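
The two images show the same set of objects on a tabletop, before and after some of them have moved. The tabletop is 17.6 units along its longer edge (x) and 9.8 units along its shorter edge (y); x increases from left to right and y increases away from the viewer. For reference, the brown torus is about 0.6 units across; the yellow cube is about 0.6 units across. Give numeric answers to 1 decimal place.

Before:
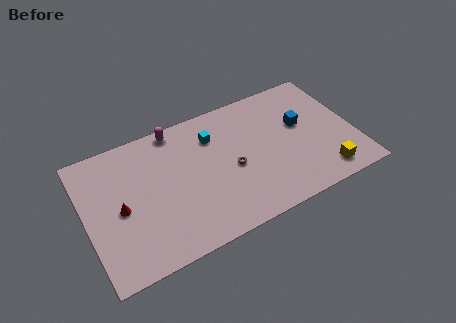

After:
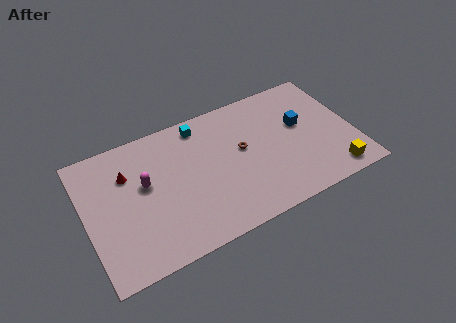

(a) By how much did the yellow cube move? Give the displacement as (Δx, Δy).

(0.6, -0.2)

The yellow cube was at about (15.2, 1.5) and moved to about (15.8, 1.3).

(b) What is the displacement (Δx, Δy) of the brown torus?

(0.8, 1.1)

The brown torus started near (9.5, 4.4) and ended near (10.3, 5.5).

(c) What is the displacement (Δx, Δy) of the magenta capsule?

(-2.4, -3.2)

From the two frames, the magenta capsule sits at roughly (6.3, 8.9) before and (3.9, 5.7) after.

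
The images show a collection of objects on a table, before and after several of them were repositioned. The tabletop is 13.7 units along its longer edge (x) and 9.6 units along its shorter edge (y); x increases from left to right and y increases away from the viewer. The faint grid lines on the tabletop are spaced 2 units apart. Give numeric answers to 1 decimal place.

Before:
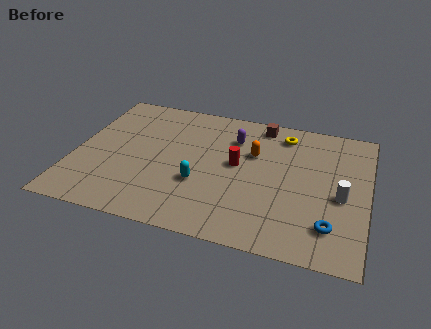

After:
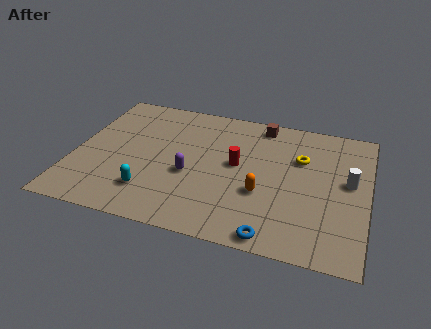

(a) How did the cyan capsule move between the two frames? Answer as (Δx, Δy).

(-2.2, -1.2)

The cyan capsule started near (6.0, 3.4) and ended near (3.8, 2.2).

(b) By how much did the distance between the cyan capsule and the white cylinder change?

+3.0

They were about 6.5 units apart before and 9.5 after — 3.0 units further apart.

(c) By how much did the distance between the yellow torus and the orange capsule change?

+1.1

Before: roughly 2.2 units apart; after: 3.3. That's 1.1 units further apart.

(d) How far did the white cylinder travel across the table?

1.1

From (12.5, 4.2) to (12.8, 5.3), the white cylinder covered √(0.3² + 1.1²) ≈ 1.1 units.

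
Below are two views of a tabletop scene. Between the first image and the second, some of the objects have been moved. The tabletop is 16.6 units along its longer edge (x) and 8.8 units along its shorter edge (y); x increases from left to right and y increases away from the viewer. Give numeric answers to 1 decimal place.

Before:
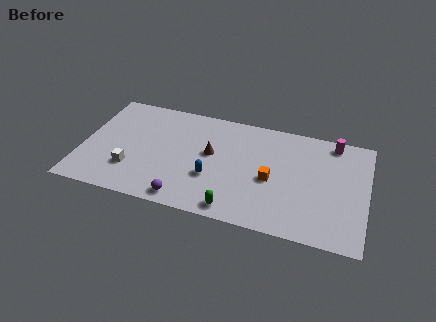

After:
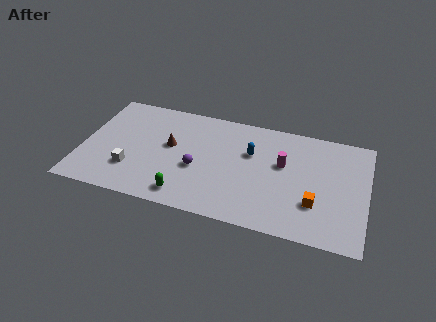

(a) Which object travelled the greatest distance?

the magenta cylinder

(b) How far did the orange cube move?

2.9

From (11.1, 3.9) to (13.7, 2.7), the orange cube covered √(2.6² + 1.2²) ≈ 2.9 units.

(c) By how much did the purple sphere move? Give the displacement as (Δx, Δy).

(0.5, 2.6)

The purple sphere started near (6.3, 1.0) and ended near (6.8, 3.6).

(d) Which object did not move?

the white cube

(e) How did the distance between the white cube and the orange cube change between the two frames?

+2.5

They were about 8.2 units apart before and 10.7 after — 2.5 units further apart.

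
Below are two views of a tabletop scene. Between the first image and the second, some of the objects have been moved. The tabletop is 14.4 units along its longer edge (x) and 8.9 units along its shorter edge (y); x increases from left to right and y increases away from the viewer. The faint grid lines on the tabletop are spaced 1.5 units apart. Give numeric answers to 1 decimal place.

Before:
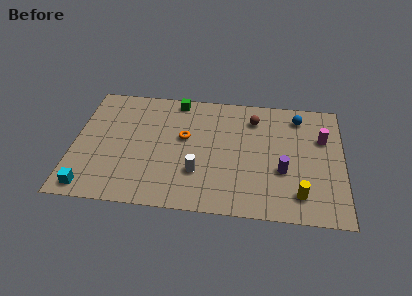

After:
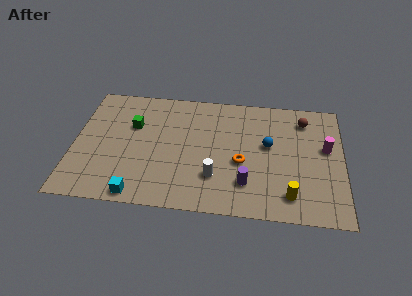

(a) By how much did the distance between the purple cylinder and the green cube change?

-0.3

The distance was about 7.5 in the first image and 7.2 in the second, so they moved 0.3 units closer together.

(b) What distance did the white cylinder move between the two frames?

0.9

The white cylinder moved from about (6.7, 2.7) to (7.6, 2.5), a distance of √(0.9² + 0.2²) ≈ 0.9.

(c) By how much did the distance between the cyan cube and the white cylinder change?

-1.6

Before: roughly 5.9 units apart; after: 4.3. That's 1.6 units closer together.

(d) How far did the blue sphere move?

2.8

The blue sphere was near (12.0, 7.4) before and (10.4, 5.1) after, so it travelled √(1.6² + 2.3²) ≈ 2.8 units.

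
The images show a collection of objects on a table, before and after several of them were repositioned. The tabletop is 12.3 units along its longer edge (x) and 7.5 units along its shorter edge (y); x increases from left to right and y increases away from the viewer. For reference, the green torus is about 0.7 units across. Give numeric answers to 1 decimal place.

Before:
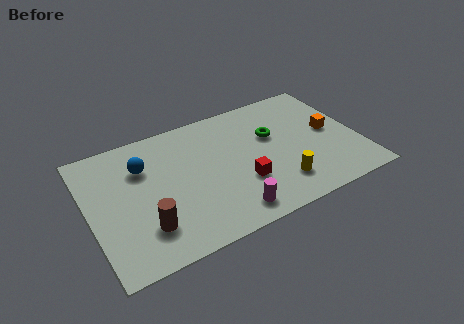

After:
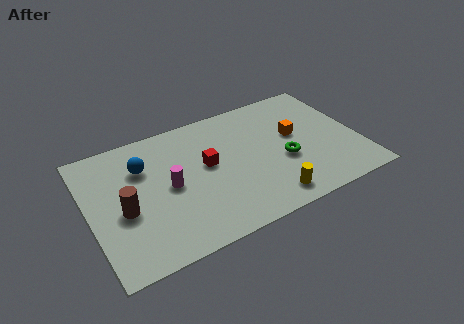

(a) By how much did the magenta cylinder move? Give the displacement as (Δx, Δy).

(-2.4, 2.6)

The magenta cylinder was at about (6.0, 1.1) and moved to about (3.6, 3.7).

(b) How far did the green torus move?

1.7

From (8.5, 4.7) to (8.8, 3.0), the green torus covered √(0.3² + 1.7²) ≈ 1.7 units.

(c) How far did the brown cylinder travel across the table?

1.5

From (2.3, 1.9) to (1.5, 3.2), the brown cylinder covered √(0.8² + 1.3²) ≈ 1.5 units.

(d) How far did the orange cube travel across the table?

1.6

The orange cube moved from about (11.1, 3.9) to (9.5, 4.3), a distance of √(1.6² + 0.4²) ≈ 1.6.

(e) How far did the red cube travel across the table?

2.2

The red cube was near (6.8, 2.5) before and (5.4, 4.2) after, so it travelled √(1.4² + 1.7²) ≈ 2.2 units.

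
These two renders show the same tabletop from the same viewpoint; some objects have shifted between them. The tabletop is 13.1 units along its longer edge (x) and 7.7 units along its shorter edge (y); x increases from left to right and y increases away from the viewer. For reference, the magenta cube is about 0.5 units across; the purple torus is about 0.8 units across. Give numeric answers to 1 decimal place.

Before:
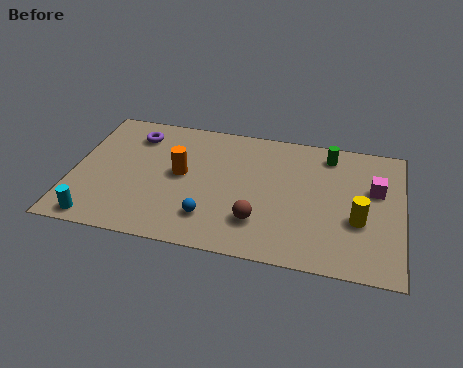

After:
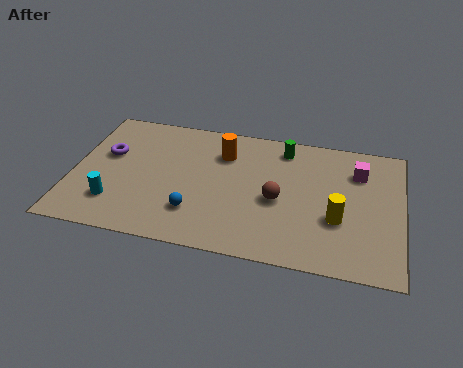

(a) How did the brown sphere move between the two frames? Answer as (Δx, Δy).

(0.7, 1.4)

The brown sphere started near (7.5, 2.0) and ended near (8.2, 3.4).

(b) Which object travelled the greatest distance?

the orange cylinder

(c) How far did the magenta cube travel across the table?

1.1

The magenta cube was near (12.0, 4.8) before and (11.3, 5.7) after, so it travelled √(0.7² + 0.9²) ≈ 1.1 units.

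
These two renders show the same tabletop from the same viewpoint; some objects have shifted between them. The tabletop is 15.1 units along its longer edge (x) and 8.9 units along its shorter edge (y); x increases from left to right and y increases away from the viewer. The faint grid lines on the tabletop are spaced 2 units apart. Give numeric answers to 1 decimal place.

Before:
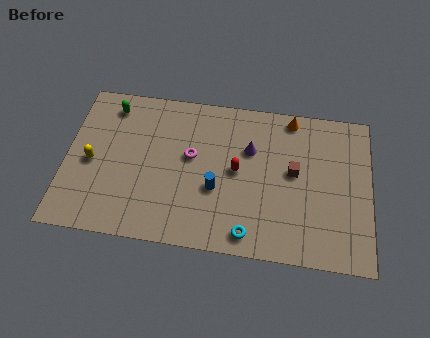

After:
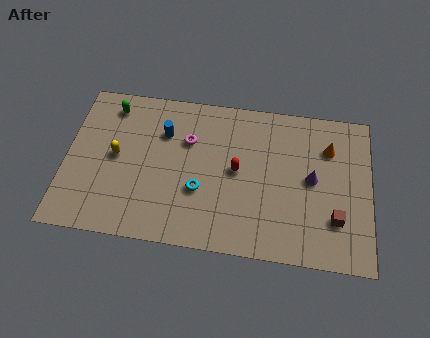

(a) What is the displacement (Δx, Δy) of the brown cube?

(2.1, -2.4)

From the two frames, the brown cube sits at roughly (11.3, 4.9) before and (13.4, 2.5) after.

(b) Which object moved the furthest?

the blue cylinder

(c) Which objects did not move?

the red capsule and the green capsule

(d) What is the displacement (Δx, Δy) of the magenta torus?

(-0.2, 0.9)

The magenta torus started near (6.2, 5.1) and ended near (6.0, 6.0).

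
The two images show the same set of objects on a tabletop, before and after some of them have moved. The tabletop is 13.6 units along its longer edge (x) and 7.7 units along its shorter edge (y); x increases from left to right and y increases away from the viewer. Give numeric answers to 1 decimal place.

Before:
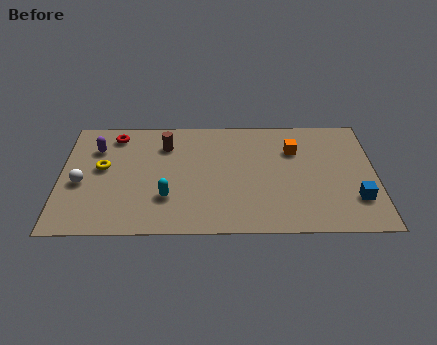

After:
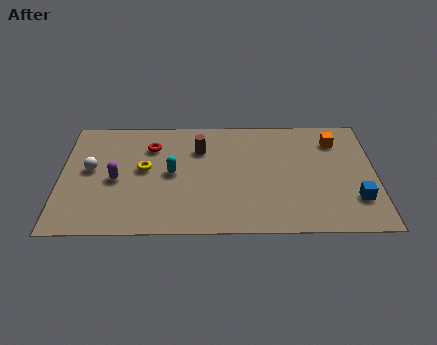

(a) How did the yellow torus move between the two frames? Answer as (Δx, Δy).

(1.8, -0.1)

The yellow torus started near (1.8, 4.3) and ended near (3.6, 4.2).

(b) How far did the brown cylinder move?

1.5

The brown cylinder moved from about (4.5, 5.8) to (6.0, 5.5), a distance of √(1.5² + 0.3²) ≈ 1.5.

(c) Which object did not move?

the blue cube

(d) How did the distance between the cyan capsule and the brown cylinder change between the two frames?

-1.5

They were about 3.5 units apart before and 2.0 after — 1.5 units closer together.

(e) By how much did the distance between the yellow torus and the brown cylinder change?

-0.4

The distance was about 3.1 in the first image and 2.7 in the second, so they moved 0.4 units closer together.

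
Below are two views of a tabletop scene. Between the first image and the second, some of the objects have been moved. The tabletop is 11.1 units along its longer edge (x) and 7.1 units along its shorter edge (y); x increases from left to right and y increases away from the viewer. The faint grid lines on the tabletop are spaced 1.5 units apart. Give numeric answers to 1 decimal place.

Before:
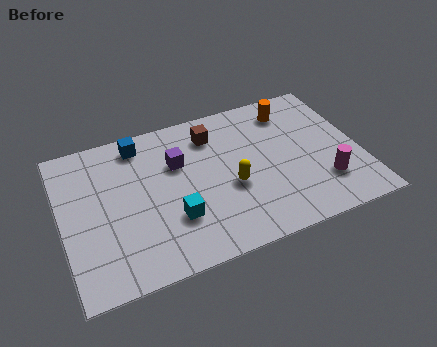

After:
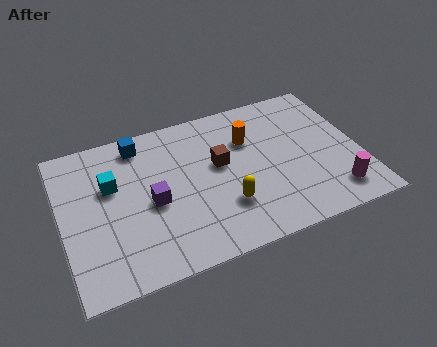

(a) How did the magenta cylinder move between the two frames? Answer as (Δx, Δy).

(0.3, -0.6)

The magenta cylinder was at about (9.6, 1.9) and moved to about (9.9, 1.3).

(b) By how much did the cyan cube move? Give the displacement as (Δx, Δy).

(-2.1, 2.3)

The cyan cube started near (4.0, 2.2) and ended near (1.9, 4.5).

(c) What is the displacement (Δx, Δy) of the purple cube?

(-1.1, -1.5)

The purple cube started near (4.4, 4.7) and ended near (3.3, 3.2).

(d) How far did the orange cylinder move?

1.9

The orange cylinder moved from about (8.8, 5.8) to (7.1, 4.9), a distance of √(1.7² + 0.9²) ≈ 1.9.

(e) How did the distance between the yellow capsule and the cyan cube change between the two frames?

+2.4

The distance was about 2.3 in the first image and 4.7 in the second, so they moved 2.4 units further apart.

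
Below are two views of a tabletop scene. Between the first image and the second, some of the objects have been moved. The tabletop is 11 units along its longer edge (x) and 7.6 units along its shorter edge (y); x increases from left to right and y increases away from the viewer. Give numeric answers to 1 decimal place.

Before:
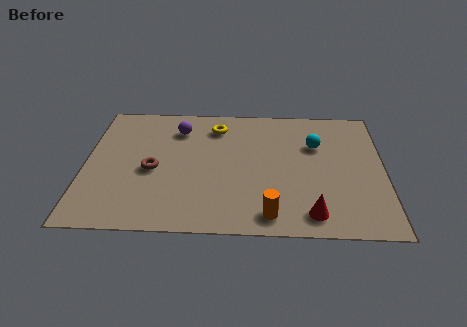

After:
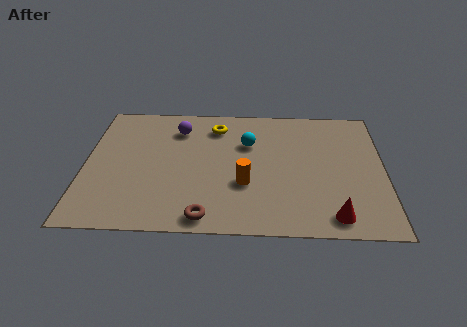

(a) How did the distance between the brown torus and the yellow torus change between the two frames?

+1.8

The distance was about 3.5 in the first image and 5.3 in the second, so they moved 1.8 units further apart.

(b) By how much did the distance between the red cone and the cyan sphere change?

+1.1

They were about 4.0 units apart before and 5.1 after — 1.1 units further apart.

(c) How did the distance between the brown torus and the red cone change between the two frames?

-1.6

The distance was about 6.2 in the first image and 4.6 in the second, so they moved 1.6 units closer together.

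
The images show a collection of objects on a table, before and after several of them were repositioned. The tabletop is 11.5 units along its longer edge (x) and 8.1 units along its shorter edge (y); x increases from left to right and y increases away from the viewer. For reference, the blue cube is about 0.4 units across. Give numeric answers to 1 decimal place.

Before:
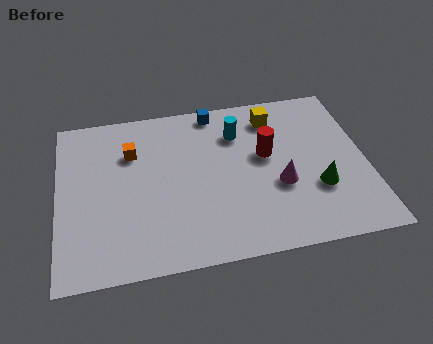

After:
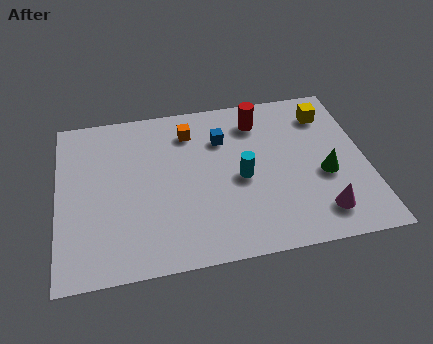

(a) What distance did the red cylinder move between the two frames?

1.8

The red cylinder moved from about (7.8, 4.7) to (7.6, 6.5), a distance of √(0.2² + 1.8²) ≈ 1.8.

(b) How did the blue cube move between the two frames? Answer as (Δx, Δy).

(0.2, -1.5)

From the two frames, the blue cube sits at roughly (6.0, 7.3) before and (6.2, 5.8) after.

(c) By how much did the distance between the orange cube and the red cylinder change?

-2.5

Before: roughly 5.1 units apart; after: 2.6. That's 2.5 units closer together.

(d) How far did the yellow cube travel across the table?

2.0

The yellow cube moved from about (8.2, 6.6) to (10.2, 6.4), a distance of √(2.0² + 0.2²) ≈ 2.0.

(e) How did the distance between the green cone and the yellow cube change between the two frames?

-1.0

They were about 4.1 units apart before and 3.1 after — 1.0 units closer together.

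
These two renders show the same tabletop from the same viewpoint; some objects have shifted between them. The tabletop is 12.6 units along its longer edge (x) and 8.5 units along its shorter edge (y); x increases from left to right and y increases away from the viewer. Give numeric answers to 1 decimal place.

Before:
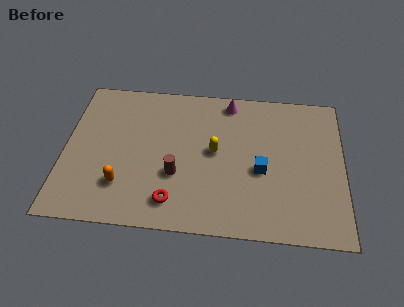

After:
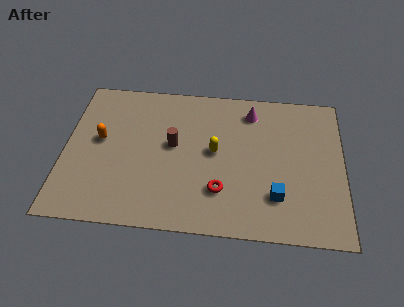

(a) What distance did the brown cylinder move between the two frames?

1.7

From (5.1, 3.0) to (4.9, 4.7), the brown cylinder covered √(0.2² + 1.7²) ≈ 1.7 units.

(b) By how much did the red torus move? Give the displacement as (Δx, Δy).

(2.1, 0.8)

The red torus was at about (5.0, 1.5) and moved to about (7.1, 2.3).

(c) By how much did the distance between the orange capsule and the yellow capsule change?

+0.5

They were about 4.7 units apart before and 5.2 after — 0.5 units further apart.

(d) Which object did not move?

the yellow capsule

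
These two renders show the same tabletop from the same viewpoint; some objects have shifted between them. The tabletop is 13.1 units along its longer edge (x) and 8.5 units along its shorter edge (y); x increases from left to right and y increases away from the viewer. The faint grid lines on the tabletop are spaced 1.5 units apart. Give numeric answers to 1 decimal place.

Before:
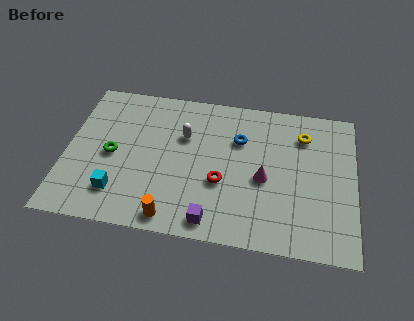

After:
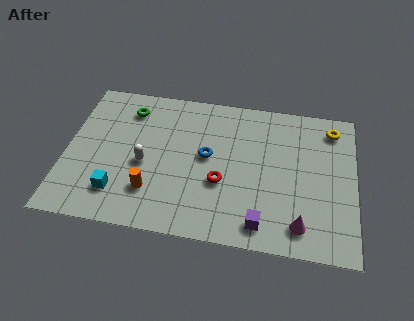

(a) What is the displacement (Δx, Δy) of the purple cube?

(2.2, 0.2)

The purple cube was at about (6.8, 1.0) and moved to about (9.0, 1.2).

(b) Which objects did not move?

the cyan cube and the red torus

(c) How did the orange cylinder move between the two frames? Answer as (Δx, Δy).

(-1.0, 1.3)

The orange cylinder was at about (5.0, 0.9) and moved to about (4.0, 2.2).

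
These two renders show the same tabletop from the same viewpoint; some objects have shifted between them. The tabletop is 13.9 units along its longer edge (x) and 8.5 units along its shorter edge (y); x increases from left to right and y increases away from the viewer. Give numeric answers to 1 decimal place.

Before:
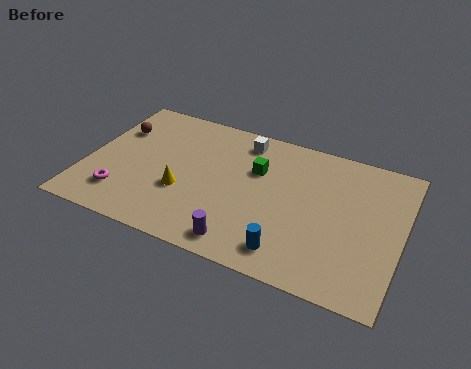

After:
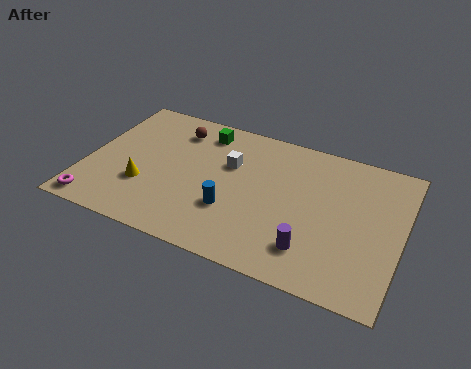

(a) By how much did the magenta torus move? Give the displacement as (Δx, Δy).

(-1.0, -1.0)

The magenta torus started near (1.8, 1.9) and ended near (0.8, 0.9).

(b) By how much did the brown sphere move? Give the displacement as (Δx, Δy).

(2.6, 0.9)

From the two frames, the brown sphere sits at roughly (1.0, 5.9) before and (3.6, 6.8) after.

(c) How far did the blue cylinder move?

3.0

The blue cylinder moved from about (9.3, 1.4) to (6.6, 2.8), a distance of √(2.7² + 1.4²) ≈ 3.0.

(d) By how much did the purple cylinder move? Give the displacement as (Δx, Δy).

(2.9, 0.8)

The purple cylinder started near (7.3, 1.1) and ended near (10.2, 1.9).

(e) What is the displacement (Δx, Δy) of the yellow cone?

(-1.7, -0.3)

The yellow cone started near (4.4, 3.1) and ended near (2.7, 2.8).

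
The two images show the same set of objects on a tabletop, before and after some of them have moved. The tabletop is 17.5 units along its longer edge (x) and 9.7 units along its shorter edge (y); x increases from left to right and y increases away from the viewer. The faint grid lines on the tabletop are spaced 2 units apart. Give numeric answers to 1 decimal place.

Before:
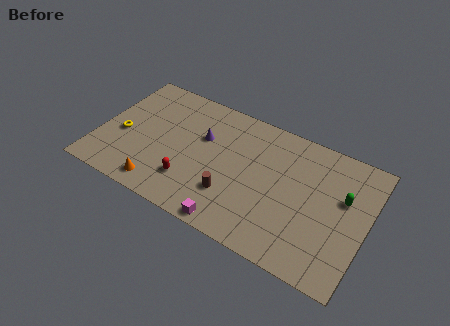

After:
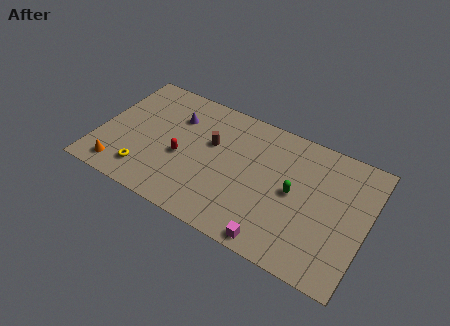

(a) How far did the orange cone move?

2.7

From (4.5, 1.3) to (1.8, 1.4), the orange cone covered √(2.7² + 0.1²) ≈ 2.7 units.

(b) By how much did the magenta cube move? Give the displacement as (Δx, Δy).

(2.7, 0.1)

The magenta cube was at about (9.4, 0.8) and moved to about (12.1, 0.9).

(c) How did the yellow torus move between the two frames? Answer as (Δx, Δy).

(1.9, -2.2)

The yellow torus started near (1.5, 4.1) and ended near (3.4, 1.9).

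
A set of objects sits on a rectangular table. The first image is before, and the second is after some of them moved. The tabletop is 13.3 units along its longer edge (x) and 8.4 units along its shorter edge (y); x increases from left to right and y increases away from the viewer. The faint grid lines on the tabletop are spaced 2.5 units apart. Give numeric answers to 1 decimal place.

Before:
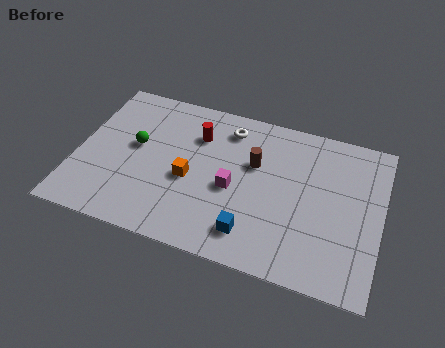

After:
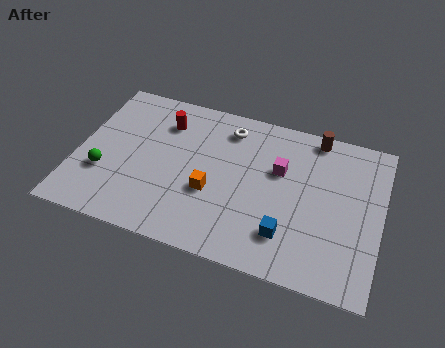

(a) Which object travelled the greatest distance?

the brown cylinder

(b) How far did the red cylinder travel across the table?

1.5

The red cylinder moved from about (5.1, 6.1) to (3.6, 6.4), a distance of √(1.5² + 0.3²) ≈ 1.5.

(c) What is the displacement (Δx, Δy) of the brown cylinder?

(2.5, 2.3)

The brown cylinder started near (7.7, 5.3) and ended near (10.2, 7.6).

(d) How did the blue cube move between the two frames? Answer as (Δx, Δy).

(1.5, 0.4)

The blue cube started near (7.9, 1.6) and ended near (9.4, 2.0).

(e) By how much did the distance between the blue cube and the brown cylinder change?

+2.0

They were about 3.7 units apart before and 5.7 after — 2.0 units further apart.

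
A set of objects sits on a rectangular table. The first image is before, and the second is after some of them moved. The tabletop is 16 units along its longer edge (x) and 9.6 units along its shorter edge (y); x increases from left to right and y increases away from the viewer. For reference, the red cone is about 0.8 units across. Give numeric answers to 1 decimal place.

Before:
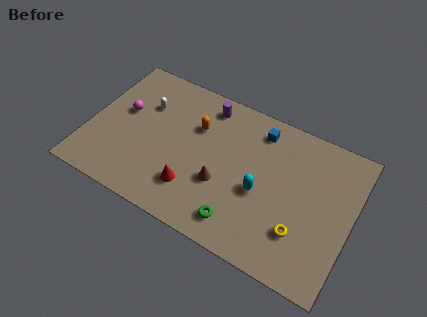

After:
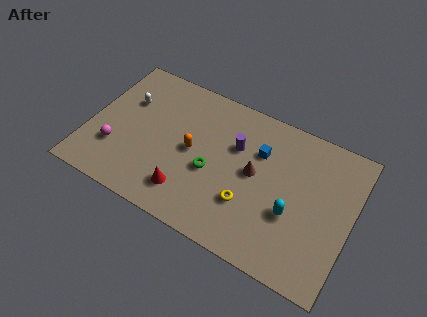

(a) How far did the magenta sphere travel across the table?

2.7

The magenta sphere moved from about (1.9, 5.6) to (1.8, 2.9), a distance of √(0.1² + 2.7²) ≈ 2.7.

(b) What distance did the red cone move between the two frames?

0.5

The red cone was near (6.7, 2.4) before and (6.4, 2.0) after, so it travelled √(0.3² + 0.4²) ≈ 0.5 units.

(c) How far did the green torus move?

3.2

The green torus was near (9.7, 1.6) before and (7.6, 4.0) after, so it travelled √(2.1² + 2.4²) ≈ 3.2 units.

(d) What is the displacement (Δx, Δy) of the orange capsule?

(0.0, -1.7)

The orange capsule was at about (6.3, 6.5) and moved to about (6.3, 4.8).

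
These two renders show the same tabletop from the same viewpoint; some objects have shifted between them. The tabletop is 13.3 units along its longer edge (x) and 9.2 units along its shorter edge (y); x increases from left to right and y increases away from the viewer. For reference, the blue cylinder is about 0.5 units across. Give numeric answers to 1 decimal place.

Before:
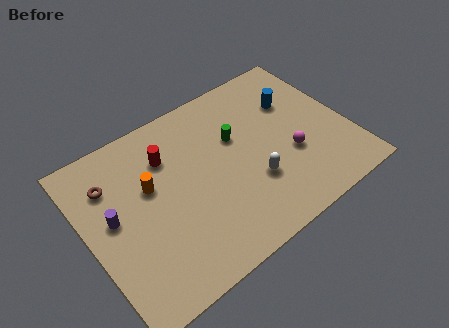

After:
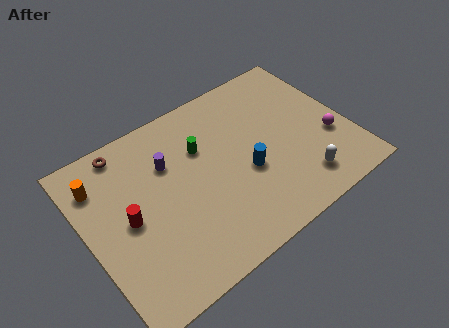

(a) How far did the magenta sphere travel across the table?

2.0

From (10.2, 3.4) to (12.2, 3.3), the magenta sphere covered √(2.0² + 0.1²) ≈ 2.0 units.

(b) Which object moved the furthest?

the blue cylinder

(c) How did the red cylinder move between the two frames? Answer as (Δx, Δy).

(-2.4, -2.2)

The red cylinder was at about (4.4, 6.7) and moved to about (2.0, 4.5).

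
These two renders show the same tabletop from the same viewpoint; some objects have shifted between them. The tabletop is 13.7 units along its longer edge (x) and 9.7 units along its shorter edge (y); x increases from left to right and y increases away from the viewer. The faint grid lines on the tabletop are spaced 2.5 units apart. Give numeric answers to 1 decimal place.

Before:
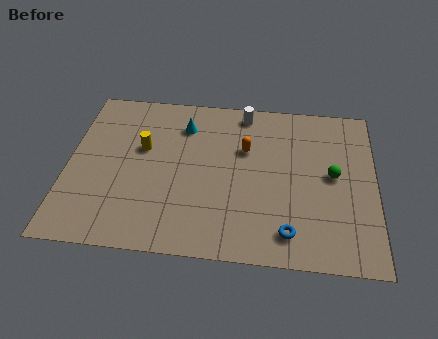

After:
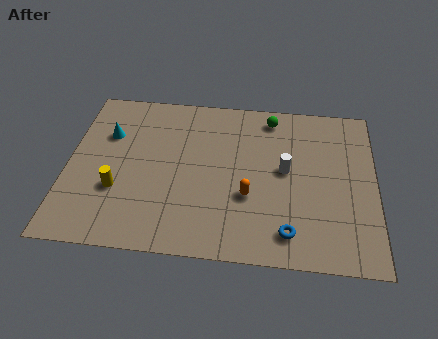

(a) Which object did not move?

the blue torus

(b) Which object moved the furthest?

the green sphere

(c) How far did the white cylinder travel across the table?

3.9

The white cylinder moved from about (7.8, 8.6) to (9.7, 5.2), a distance of √(1.9² + 3.4²) ≈ 3.9.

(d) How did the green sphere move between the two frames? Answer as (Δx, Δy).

(-2.8, 3.3)

The green sphere was at about (11.8, 5.1) and moved to about (9.0, 8.4).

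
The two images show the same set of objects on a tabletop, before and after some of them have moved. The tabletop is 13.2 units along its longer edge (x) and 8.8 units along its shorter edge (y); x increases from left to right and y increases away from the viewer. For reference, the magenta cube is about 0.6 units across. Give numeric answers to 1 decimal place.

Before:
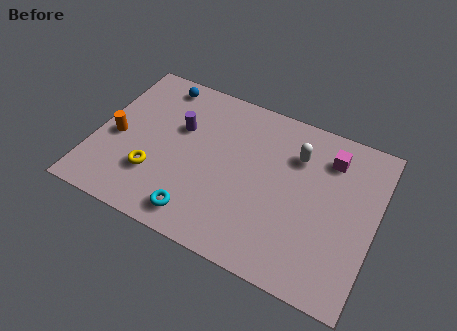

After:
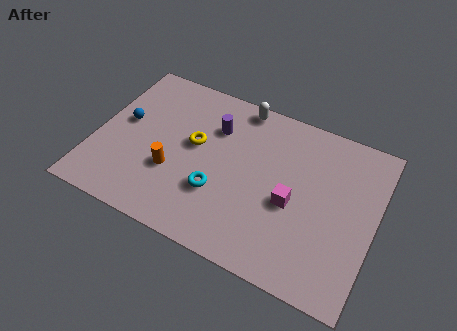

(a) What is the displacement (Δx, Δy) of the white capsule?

(-2.9, 1.6)

From the two frames, the white capsule sits at roughly (9.3, 6.4) before and (6.4, 8.0) after.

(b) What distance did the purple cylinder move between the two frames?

1.7

The purple cylinder was near (3.8, 5.6) before and (5.4, 6.3) after, so it travelled √(1.6² + 0.7²) ≈ 1.7 units.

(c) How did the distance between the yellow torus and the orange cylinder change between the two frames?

-0.3

They were about 2.4 units apart before and 2.1 after — 0.3 units closer together.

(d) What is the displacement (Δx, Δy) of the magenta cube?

(-1.4, -3.1)

From the two frames, the magenta cube sits at roughly (10.8, 6.9) before and (9.4, 3.8) after.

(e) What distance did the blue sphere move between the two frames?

3.1

The blue sphere was near (2.5, 7.7) before and (1.2, 4.9) after, so it travelled √(1.3² + 2.8²) ≈ 3.1 units.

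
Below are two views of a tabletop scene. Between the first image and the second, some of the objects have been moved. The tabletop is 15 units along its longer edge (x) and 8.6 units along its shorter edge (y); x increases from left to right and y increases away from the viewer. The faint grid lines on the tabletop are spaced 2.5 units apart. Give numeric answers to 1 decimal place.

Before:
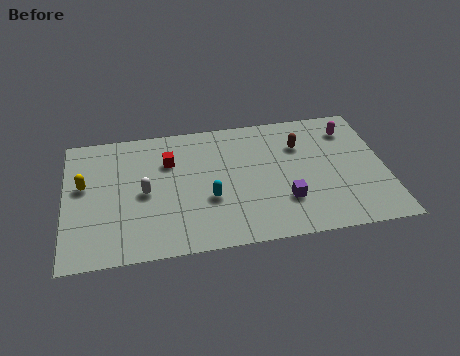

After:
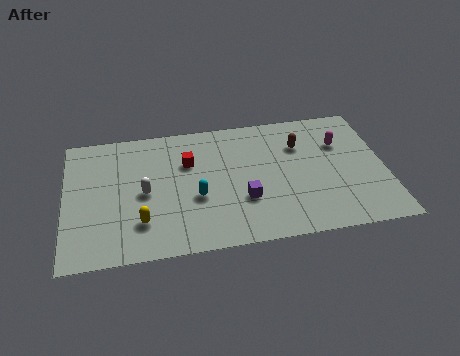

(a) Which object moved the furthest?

the yellow capsule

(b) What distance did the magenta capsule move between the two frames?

1.0

The magenta capsule moved from about (13.5, 6.8) to (13.0, 5.9), a distance of √(0.5² + 0.9²) ≈ 1.0.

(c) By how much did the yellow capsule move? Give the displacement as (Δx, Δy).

(2.6, -2.8)

The yellow capsule was at about (0.9, 5.0) and moved to about (3.5, 2.2).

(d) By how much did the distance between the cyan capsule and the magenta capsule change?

-0.4

The distance was about 7.7 in the first image and 7.3 in the second, so they moved 0.4 units closer together.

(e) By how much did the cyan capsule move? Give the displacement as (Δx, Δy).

(-0.6, 0.2)

From the two frames, the cyan capsule sits at roughly (6.7, 3.2) before and (6.1, 3.4) after.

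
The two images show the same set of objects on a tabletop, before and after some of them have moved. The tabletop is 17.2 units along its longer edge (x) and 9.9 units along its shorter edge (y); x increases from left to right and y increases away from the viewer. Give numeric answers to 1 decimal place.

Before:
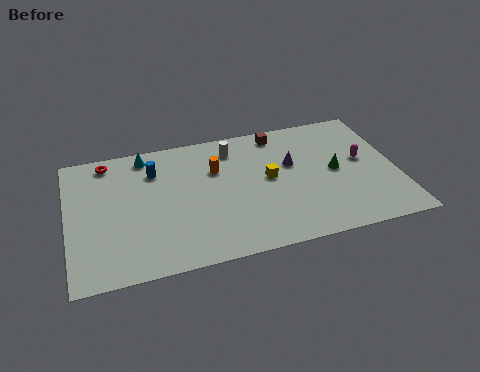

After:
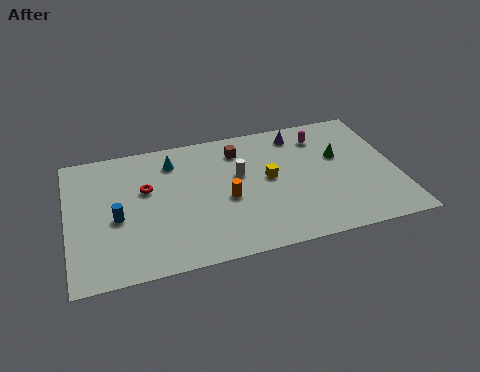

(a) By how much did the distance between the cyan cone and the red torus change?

+0.3

Before: roughly 2.0 units apart; after: 2.3. That's 0.3 units further apart.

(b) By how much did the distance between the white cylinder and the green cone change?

-0.8

They were about 6.1 units apart before and 5.3 after — 0.8 units closer together.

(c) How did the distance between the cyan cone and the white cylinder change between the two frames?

-0.7

The distance was about 4.6 in the first image and 3.9 in the second, so they moved 0.7 units closer together.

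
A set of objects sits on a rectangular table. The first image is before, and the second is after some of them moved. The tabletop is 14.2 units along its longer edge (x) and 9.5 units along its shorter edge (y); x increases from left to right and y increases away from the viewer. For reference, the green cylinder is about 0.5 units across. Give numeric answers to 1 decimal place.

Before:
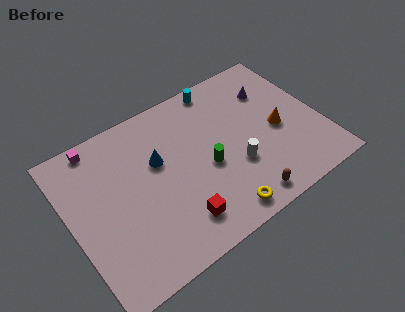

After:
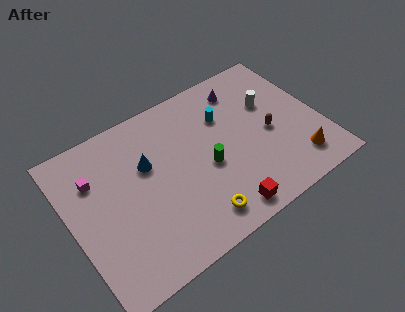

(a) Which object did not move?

the green cylinder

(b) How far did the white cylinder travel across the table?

3.8

The white cylinder was near (9.1, 3.3) before and (11.7, 6.1) after, so it travelled √(2.6² + 2.8²) ≈ 3.8 units.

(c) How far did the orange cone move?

2.6

From (11.8, 4.3) to (12.4, 1.8), the orange cone covered √(0.6² + 2.5²) ≈ 2.6 units.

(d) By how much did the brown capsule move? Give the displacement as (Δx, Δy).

(2.2, 3.2)

From the two frames, the brown capsule sits at roughly (9.1, 1.1) before and (11.3, 4.3) after.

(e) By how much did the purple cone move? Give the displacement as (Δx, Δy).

(-1.5, 0.9)

The purple cone started near (11.9, 6.9) and ended near (10.4, 7.8).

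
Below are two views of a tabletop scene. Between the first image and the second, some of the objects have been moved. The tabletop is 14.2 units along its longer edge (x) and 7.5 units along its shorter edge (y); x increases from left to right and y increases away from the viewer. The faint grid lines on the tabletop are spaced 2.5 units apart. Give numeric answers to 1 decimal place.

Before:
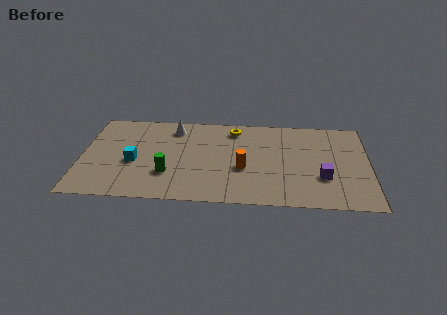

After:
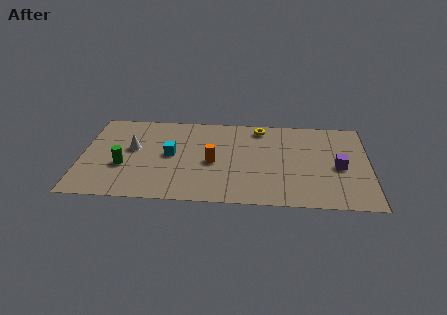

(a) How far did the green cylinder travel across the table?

2.3

The green cylinder moved from about (4.3, 2.3) to (2.1, 2.8), a distance of √(2.2² + 0.5²) ≈ 2.3.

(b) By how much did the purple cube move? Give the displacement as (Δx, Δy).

(0.8, 0.9)

The purple cube was at about (11.9, 2.5) and moved to about (12.7, 3.4).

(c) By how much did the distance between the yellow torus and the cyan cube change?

-0.7

They were about 5.8 units apart before and 5.1 after — 0.7 units closer together.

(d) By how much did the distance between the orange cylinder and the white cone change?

-0.6

Before: roughly 4.7 units apart; after: 4.1. That's 0.6 units closer together.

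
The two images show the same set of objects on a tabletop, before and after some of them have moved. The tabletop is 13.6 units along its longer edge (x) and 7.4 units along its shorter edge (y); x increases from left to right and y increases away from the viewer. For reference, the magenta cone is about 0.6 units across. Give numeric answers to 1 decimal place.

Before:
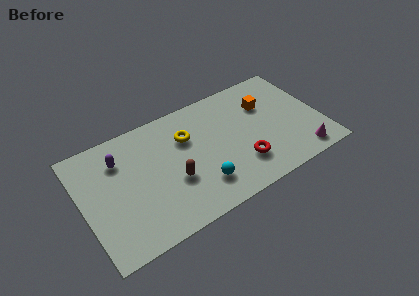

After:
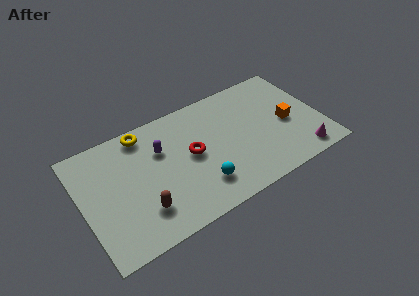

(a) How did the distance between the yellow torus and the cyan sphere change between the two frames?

+2.1

The distance was about 3.3 in the first image and 5.4 in the second, so they moved 2.1 units further apart.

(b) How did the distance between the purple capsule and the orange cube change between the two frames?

-1.1

Before: roughly 8.4 units apart; after: 7.3. That's 1.1 units closer together.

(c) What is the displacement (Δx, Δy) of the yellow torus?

(-2.3, 1.4)

From the two frames, the yellow torus sits at roughly (6.1, 5.1) before and (3.8, 6.5) after.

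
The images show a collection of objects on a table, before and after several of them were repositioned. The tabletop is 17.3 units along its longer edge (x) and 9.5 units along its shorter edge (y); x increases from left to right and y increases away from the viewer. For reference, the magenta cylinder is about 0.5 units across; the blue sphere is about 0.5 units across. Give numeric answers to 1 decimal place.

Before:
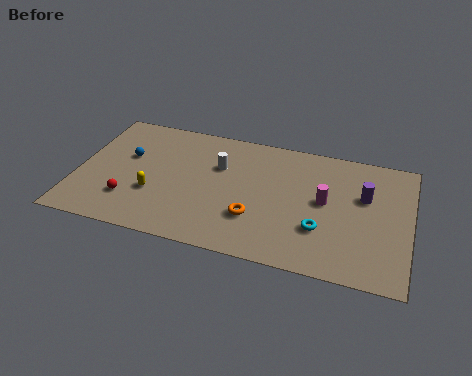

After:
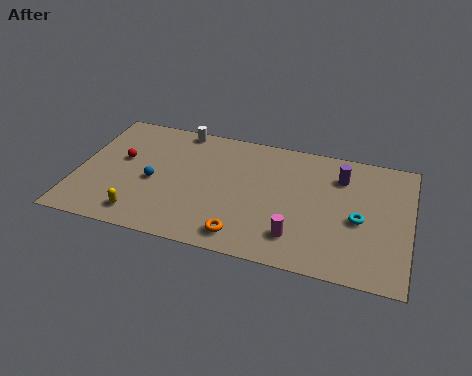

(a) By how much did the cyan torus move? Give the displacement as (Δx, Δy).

(1.9, 1.2)

The cyan torus was at about (12.8, 3.0) and moved to about (14.7, 4.2).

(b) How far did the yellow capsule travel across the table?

1.9

From (4.1, 3.3) to (3.6, 1.5), the yellow capsule covered √(0.5² + 1.8²) ≈ 1.9 units.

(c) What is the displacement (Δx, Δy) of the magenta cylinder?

(-1.3, -3.0)

The magenta cylinder started near (12.9, 5.1) and ended near (11.6, 2.1).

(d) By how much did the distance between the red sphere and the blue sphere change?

-1.1

They were about 3.3 units apart before and 2.2 after — 1.1 units closer together.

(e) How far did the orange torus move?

1.6

The orange torus moved from about (9.4, 2.9) to (8.9, 1.4), a distance of √(0.5² + 1.5²) ≈ 1.6.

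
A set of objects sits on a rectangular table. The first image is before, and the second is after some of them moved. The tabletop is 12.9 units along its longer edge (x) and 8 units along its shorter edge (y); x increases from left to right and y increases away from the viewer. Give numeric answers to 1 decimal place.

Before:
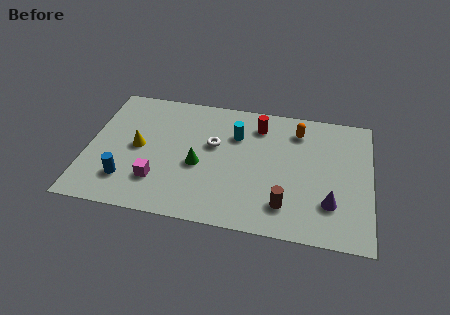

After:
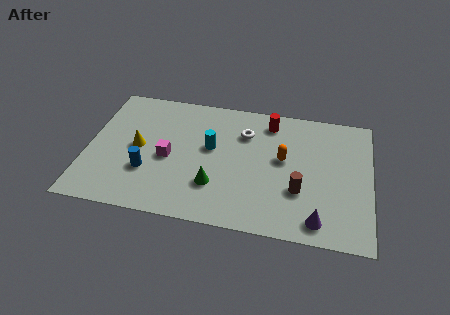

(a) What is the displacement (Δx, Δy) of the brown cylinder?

(0.6, 1.0)

The brown cylinder was at about (9.1, 1.7) and moved to about (9.7, 2.7).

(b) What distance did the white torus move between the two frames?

1.7

The white torus was near (5.7, 4.8) before and (7.1, 5.8) after, so it travelled √(1.4² + 1.0²) ≈ 1.7 units.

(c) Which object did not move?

the yellow cone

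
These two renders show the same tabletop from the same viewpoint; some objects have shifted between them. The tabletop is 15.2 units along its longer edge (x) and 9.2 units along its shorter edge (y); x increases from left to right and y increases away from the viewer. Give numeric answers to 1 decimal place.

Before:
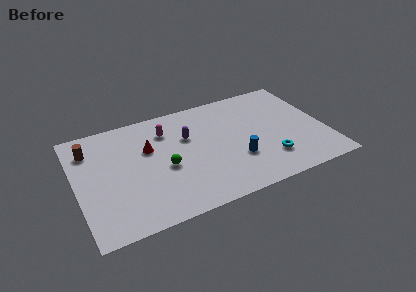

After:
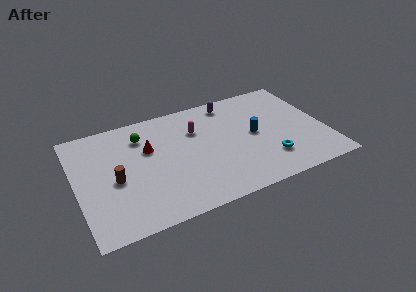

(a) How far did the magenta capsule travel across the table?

1.9

From (5.7, 7.0) to (7.5, 6.4), the magenta capsule covered √(1.8² + 0.6²) ≈ 1.9 units.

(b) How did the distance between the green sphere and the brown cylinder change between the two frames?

-1.7

Before: roughly 5.3 units apart; after: 3.6. That's 1.7 units closer together.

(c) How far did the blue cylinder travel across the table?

2.1

The blue cylinder moved from about (9.6, 3.0) to (10.9, 4.7), a distance of √(1.3² + 1.7²) ≈ 2.1.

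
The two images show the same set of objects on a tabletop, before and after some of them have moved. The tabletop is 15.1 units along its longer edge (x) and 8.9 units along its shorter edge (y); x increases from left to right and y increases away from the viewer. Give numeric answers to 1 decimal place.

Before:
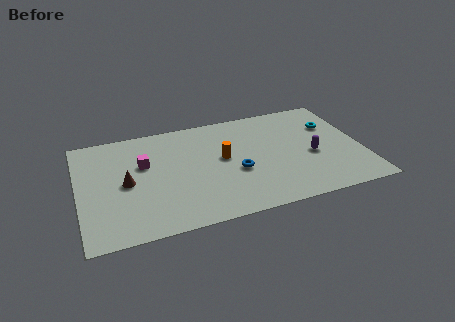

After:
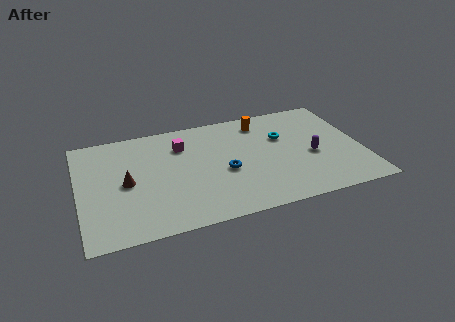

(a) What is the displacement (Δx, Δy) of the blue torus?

(-0.6, 0.2)

The blue torus was at about (8.3, 3.6) and moved to about (7.7, 3.8).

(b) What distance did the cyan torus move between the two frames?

2.7

The cyan torus was near (13.7, 6.1) before and (11.0, 5.8) after, so it travelled √(2.7² + 0.3²) ≈ 2.7 units.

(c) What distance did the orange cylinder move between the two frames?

3.4

The orange cylinder was near (7.7, 4.9) before and (10.0, 7.4) after, so it travelled √(2.3² + 2.5²) ≈ 3.4 units.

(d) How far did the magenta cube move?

2.3

The magenta cube was near (3.5, 5.6) before and (5.6, 6.6) after, so it travelled √(2.1² + 1.0²) ≈ 2.3 units.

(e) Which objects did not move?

the brown cone and the purple capsule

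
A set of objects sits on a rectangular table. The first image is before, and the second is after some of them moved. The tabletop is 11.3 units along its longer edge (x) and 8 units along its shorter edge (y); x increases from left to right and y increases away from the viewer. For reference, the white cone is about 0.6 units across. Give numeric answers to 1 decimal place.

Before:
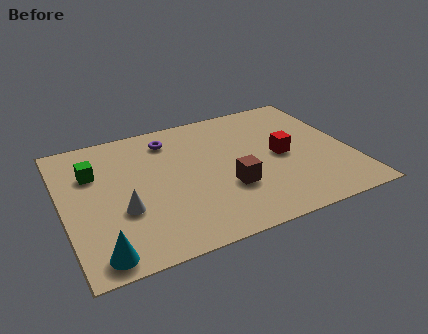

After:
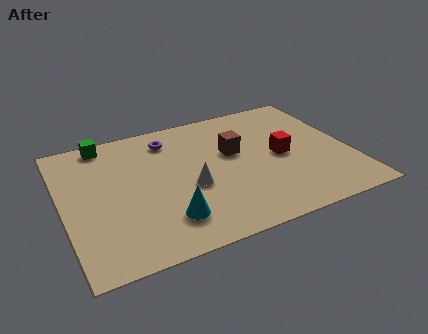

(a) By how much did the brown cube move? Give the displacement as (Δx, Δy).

(0.5, 2.1)

The brown cube was at about (6.3, 2.7) and moved to about (6.8, 4.8).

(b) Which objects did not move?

the purple torus and the red cube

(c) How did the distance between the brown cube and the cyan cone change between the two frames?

-1.3

Before: roughly 5.5 units apart; after: 4.2. That's 1.3 units closer together.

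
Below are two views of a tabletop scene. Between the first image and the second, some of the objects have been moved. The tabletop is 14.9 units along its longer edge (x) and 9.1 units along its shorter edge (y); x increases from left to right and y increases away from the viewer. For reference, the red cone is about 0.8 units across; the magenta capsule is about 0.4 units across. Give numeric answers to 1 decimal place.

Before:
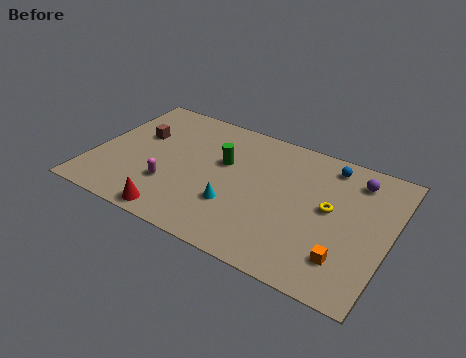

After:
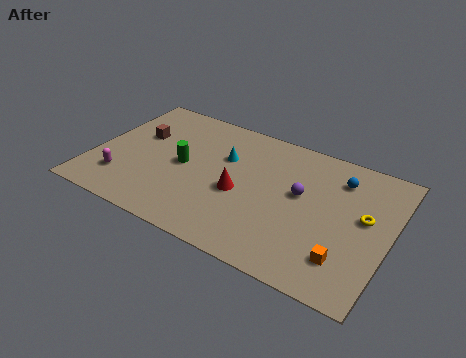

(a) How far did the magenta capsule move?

2.5

The magenta capsule moved from about (4.1, 2.8) to (1.7, 2.2), a distance of √(2.4² + 0.6²) ≈ 2.5.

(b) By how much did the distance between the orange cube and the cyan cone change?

+2.0

The distance was about 5.7 in the first image and 7.7 in the second, so they moved 2.0 units further apart.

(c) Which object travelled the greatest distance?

the red cone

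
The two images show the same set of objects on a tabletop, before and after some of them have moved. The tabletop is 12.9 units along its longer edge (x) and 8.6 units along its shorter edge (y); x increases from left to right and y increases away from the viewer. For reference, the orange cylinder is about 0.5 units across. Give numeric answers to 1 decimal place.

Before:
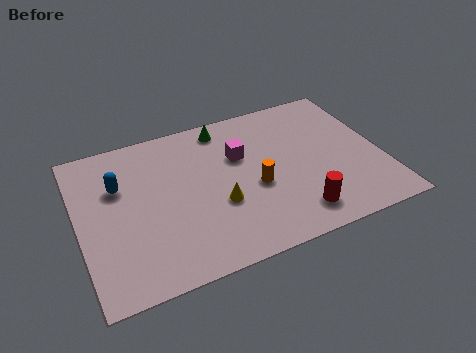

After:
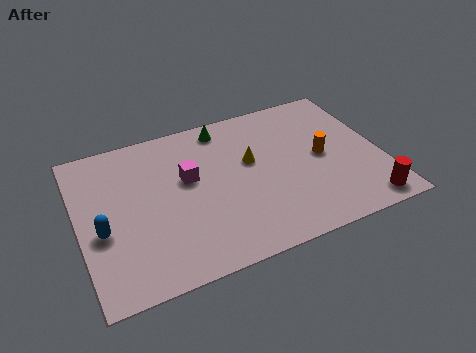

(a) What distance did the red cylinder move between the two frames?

2.9

The red cylinder was near (8.9, 1.5) before and (11.8, 1.0) after, so it travelled √(2.9² + 0.5²) ≈ 2.9 units.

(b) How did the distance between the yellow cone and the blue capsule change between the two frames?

+2.0

They were about 4.7 units apart before and 6.7 after — 2.0 units further apart.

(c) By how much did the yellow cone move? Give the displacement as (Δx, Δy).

(1.6, 1.9)

From the two frames, the yellow cone sits at roughly (5.8, 3.2) before and (7.4, 5.1) after.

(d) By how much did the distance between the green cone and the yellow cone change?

-1.8

Before: roughly 4.4 units apart; after: 2.6. That's 1.8 units closer together.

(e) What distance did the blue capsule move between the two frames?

2.4

The blue capsule moved from about (1.8, 5.7) to (0.9, 3.5), a distance of √(0.9² + 2.2²) ≈ 2.4.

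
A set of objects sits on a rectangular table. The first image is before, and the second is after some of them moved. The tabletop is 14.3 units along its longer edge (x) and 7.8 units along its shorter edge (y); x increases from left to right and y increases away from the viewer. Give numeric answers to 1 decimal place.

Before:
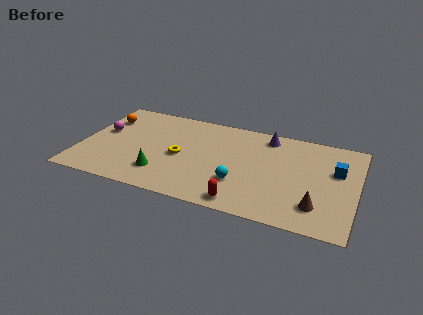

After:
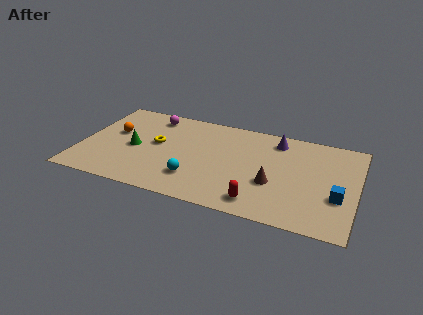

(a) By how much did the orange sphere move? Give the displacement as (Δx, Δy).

(0.6, -1.1)

The orange sphere started near (1.0, 5.7) and ended near (1.6, 4.6).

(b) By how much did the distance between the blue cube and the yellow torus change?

+1.5

Before: roughly 8.1 units apart; after: 9.6. That's 1.5 units further apart.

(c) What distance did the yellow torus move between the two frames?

1.5

From (5.2, 3.6) to (3.9, 4.3), the yellow torus covered √(1.3² + 0.7²) ≈ 1.5 units.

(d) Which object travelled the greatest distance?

the magenta sphere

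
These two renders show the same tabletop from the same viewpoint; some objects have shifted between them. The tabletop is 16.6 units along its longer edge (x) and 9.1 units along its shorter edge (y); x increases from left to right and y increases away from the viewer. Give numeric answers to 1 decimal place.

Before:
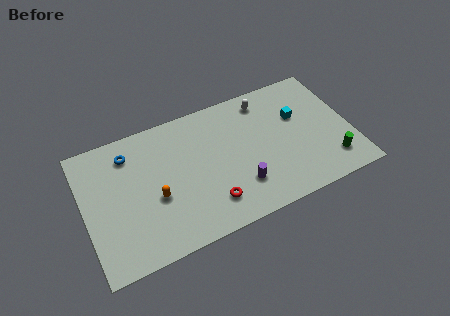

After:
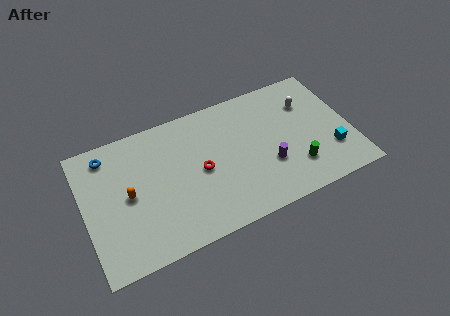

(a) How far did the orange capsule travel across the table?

1.8

The orange capsule was near (4.3, 3.7) before and (2.7, 4.5) after, so it travelled √(1.6² + 0.8²) ≈ 1.8 units.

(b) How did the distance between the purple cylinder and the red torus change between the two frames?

+2.4

They were about 1.9 units apart before and 4.3 after — 2.4 units further apart.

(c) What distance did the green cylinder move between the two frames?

2.2

The green cylinder moved from about (15.1, 1.9) to (12.9, 2.3), a distance of √(2.2² + 0.4²) ≈ 2.2.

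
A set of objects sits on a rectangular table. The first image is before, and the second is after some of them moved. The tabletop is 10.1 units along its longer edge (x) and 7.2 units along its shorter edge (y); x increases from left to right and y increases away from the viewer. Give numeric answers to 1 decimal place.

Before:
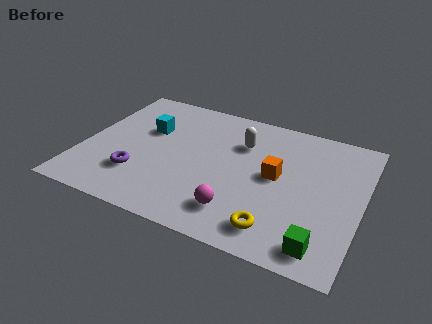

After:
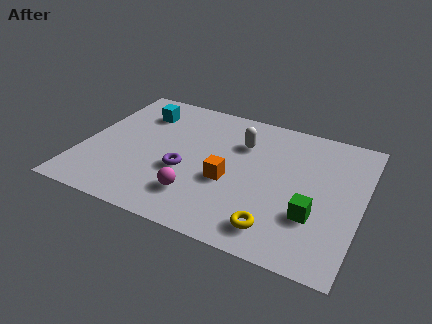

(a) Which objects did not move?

the yellow torus and the white capsule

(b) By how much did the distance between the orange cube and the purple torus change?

-3.5

The distance was about 5.1 in the first image and 1.6 in the second, so they moved 3.5 units closer together.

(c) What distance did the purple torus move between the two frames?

1.8

From (2.2, 2.0) to (3.8, 2.8), the purple torus covered √(1.6² + 0.8²) ≈ 1.8 units.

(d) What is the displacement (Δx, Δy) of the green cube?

(-0.4, 1.3)

From the two frames, the green cube sits at roughly (8.9, 1.0) before and (8.5, 2.3) after.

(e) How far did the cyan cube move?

1.0

The cyan cube moved from about (2.2, 4.6) to (1.8, 5.5), a distance of √(0.4² + 0.9²) ≈ 1.0.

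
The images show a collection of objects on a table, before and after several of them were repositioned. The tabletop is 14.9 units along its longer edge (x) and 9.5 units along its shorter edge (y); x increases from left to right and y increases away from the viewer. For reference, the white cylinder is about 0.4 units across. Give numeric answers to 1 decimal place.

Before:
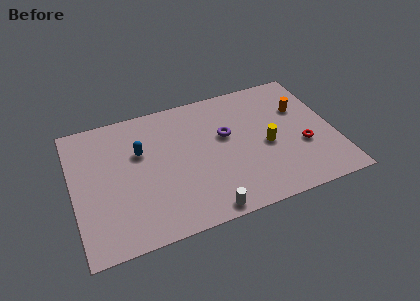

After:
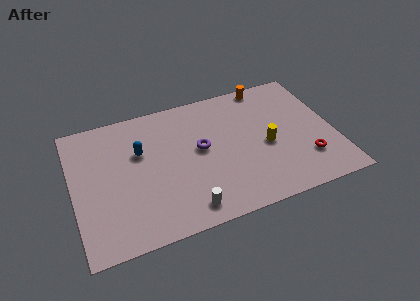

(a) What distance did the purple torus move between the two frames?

1.6

The purple torus moved from about (8.8, 5.7) to (7.3, 5.2), a distance of √(1.5² + 0.5²) ≈ 1.6.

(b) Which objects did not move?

the blue capsule and the yellow cylinder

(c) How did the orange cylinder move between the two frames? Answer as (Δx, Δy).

(-1.7, 2.4)

The orange cylinder started near (13.2, 6.3) and ended near (11.5, 8.7).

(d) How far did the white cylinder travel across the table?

1.1

The white cylinder moved from about (7.1, 0.8) to (6.1, 1.3), a distance of √(1.0² + 0.5²) ≈ 1.1.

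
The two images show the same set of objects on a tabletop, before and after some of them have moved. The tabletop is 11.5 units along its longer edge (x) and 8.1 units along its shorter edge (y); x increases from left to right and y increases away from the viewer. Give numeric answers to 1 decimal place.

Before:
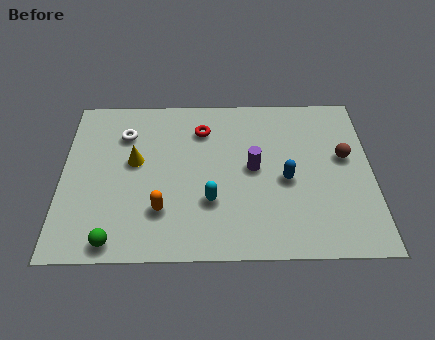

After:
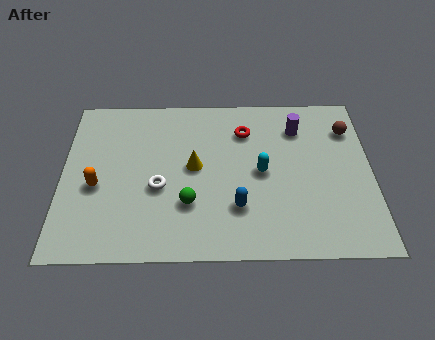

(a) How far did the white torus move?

3.0

The white torus moved from about (2.3, 6.0) to (3.6, 3.3), a distance of √(1.3² + 2.7²) ≈ 3.0.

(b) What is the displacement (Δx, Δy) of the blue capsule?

(-1.8, -1.3)

The blue capsule was at about (8.3, 3.6) and moved to about (6.5, 2.3).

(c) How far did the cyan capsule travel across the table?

2.4

The cyan capsule was near (5.5, 2.6) before and (7.4, 4.0) after, so it travelled √(1.9² + 1.4²) ≈ 2.4 units.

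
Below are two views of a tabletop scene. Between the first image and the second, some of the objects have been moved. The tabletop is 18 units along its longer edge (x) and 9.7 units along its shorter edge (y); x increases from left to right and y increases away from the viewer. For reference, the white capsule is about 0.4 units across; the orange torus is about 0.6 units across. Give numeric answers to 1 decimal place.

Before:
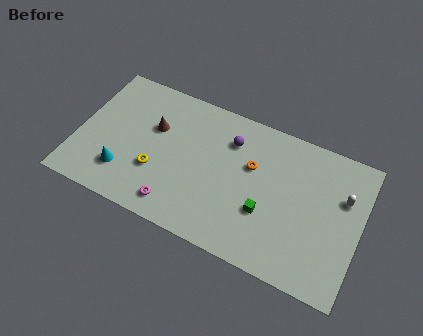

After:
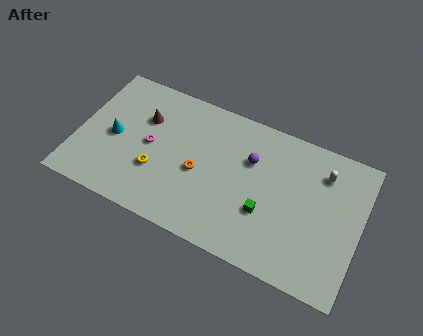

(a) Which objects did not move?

the yellow torus and the green cube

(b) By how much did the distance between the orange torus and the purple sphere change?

+1.9

They were about 1.9 units apart before and 3.8 after — 1.9 units further apart.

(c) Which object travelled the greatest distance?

the magenta torus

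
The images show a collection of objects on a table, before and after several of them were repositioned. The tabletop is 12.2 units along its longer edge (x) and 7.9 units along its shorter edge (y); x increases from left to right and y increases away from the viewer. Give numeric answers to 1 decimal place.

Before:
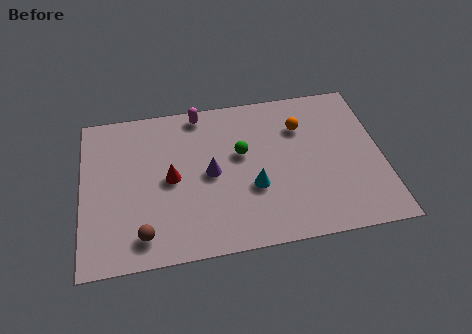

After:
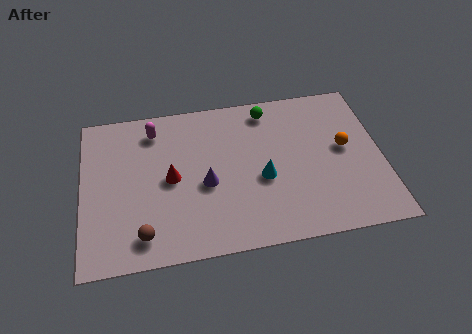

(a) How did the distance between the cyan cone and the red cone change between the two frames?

+0.3

They were about 3.4 units apart before and 3.7 after — 0.3 units further apart.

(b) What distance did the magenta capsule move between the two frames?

2.0

The magenta capsule was near (4.9, 7.1) before and (3.0, 6.5) after, so it travelled √(1.9² + 0.6²) ≈ 2.0 units.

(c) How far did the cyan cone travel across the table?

0.6

From (6.9, 2.9) to (7.3, 3.3), the cyan cone covered √(0.4² + 0.4²) ≈ 0.6 units.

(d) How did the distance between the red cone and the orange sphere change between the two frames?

+1.4

Before: roughly 5.7 units apart; after: 7.1. That's 1.4 units further apart.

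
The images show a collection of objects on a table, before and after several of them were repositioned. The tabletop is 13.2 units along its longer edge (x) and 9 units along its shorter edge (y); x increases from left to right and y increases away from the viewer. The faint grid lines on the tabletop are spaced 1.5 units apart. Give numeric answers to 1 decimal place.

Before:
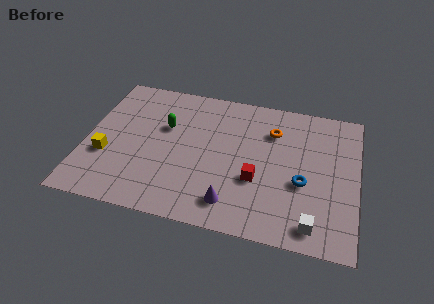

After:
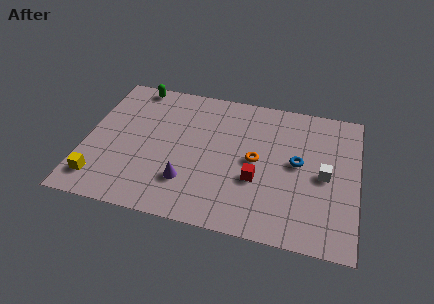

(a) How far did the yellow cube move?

1.6

The yellow cube moved from about (1.1, 3.2) to (0.9, 1.6), a distance of √(0.2² + 1.6²) ≈ 1.6.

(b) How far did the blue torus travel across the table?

1.2

The blue torus moved from about (10.6, 3.6) to (10.3, 4.8), a distance of √(0.3² + 1.2²) ≈ 1.2.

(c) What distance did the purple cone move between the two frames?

2.3

The purple cone was near (7.3, 1.6) before and (5.1, 2.4) after, so it travelled √(2.2² + 0.8²) ≈ 2.3 units.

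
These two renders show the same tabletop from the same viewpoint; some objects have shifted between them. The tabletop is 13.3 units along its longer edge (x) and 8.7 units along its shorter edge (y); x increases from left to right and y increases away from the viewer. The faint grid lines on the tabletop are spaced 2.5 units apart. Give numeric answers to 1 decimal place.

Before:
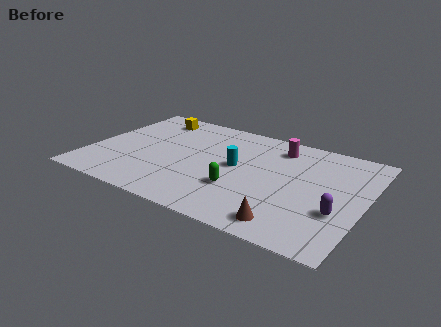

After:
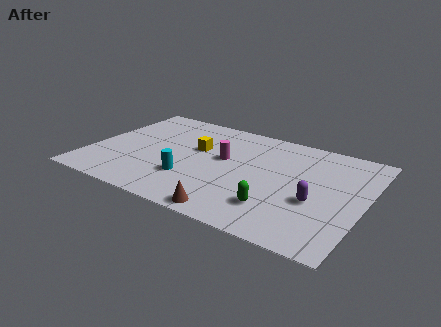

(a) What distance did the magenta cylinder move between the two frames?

3.2

From (8.8, 7.1) to (6.4, 5.0), the magenta cylinder covered √(2.4² + 2.1²) ≈ 3.2 units.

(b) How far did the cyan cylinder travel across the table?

2.8

The cyan cylinder was near (7.1, 4.6) before and (5.1, 2.6) after, so it travelled √(2.0² + 2.0²) ≈ 2.8 units.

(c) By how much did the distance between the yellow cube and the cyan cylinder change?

-2.7

They were about 5.4 units apart before and 2.7 after — 2.7 units closer together.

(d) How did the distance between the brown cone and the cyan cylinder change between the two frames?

-1.5

The distance was about 4.5 in the first image and 3.0 in the second, so they moved 1.5 units closer together.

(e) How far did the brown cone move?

2.6

The brown cone moved from about (10.1, 1.2) to (7.5, 0.8), a distance of √(2.6² + 0.4²) ≈ 2.6.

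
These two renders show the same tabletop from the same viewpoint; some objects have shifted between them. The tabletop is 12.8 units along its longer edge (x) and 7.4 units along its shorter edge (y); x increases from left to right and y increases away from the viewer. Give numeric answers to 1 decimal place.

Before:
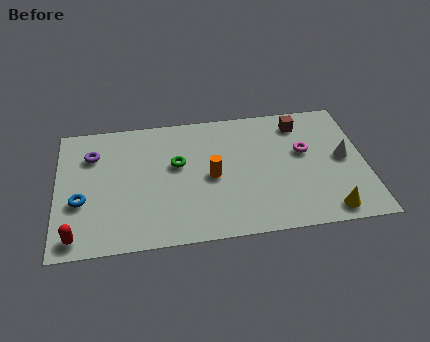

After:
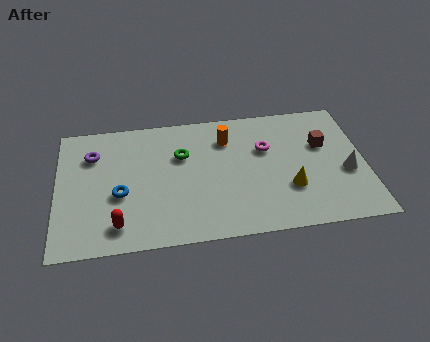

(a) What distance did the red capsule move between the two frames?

1.7

The red capsule was near (0.8, 0.9) before and (2.5, 1.3) after, so it travelled √(1.7² + 0.4²) ≈ 1.7 units.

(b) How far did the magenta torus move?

1.6

The magenta torus was near (10.3, 4.4) before and (8.7, 4.8) after, so it travelled √(1.6² + 0.4²) ≈ 1.6 units.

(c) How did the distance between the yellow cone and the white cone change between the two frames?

-0.5

Before: roughly 3.0 units apart; after: 2.5. That's 0.5 units closer together.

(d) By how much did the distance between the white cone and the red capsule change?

-1.8

They were about 11.5 units apart before and 9.7 after — 1.8 units closer together.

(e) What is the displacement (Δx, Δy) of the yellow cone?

(-1.5, 1.5)

The yellow cone started near (11.1, 0.9) and ended near (9.6, 2.4).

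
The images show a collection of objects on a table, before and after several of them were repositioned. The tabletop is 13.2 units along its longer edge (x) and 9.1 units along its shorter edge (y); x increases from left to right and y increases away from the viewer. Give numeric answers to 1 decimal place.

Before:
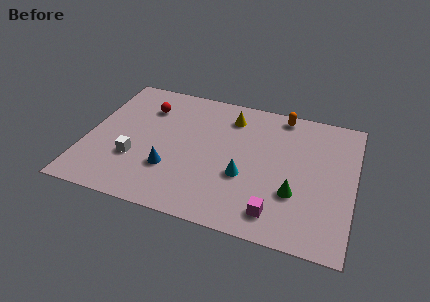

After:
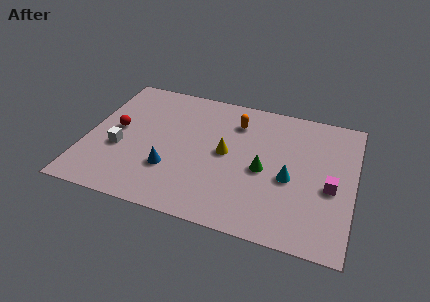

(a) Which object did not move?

the blue cone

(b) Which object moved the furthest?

the magenta cube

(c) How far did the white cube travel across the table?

0.9

The white cube was near (2.5, 3.0) before and (1.7, 3.5) after, so it travelled √(0.8² + 0.5²) ≈ 0.9 units.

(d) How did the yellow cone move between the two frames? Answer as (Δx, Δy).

(0.0, -2.6)

From the two frames, the yellow cone sits at roughly (6.9, 7.3) before and (6.9, 4.7) after.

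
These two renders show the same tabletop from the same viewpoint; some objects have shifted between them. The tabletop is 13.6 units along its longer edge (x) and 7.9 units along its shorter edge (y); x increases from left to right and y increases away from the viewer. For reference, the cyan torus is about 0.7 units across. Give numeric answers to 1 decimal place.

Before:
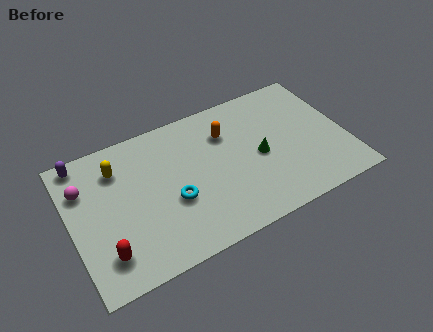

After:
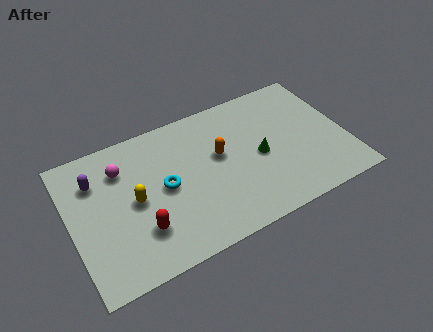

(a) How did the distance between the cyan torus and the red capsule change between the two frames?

-1.5

Before: roughly 3.8 units apart; after: 2.3. That's 1.5 units closer together.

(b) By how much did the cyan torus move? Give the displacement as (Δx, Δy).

(-0.3, 0.9)

The cyan torus started near (4.9, 3.1) and ended near (4.6, 4.0).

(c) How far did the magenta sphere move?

1.9

The magenta sphere moved from about (0.8, 5.6) to (2.7, 5.9), a distance of √(1.9² + 0.3²) ≈ 1.9.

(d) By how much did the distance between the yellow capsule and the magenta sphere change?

+0.3

They were about 1.7 units apart before and 2.0 after — 0.3 units further apart.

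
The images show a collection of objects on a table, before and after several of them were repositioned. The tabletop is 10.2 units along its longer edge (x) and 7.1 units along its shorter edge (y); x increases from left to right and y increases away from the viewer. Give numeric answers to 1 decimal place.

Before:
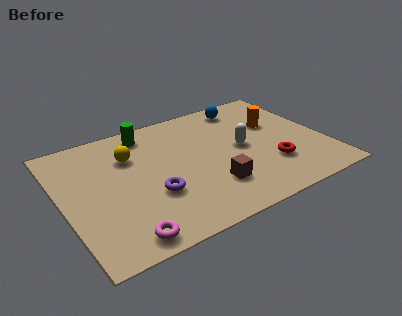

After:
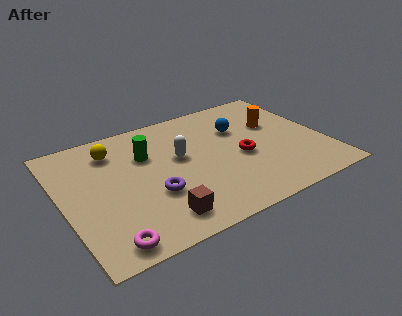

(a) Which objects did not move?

the purple torus and the orange cylinder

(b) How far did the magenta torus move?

0.6

From (1.9, 0.8) to (1.3, 0.8), the magenta torus covered √(0.6² + 0.0²) ≈ 0.6 units.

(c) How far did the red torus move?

1.4

The red torus was near (7.9, 2.1) before and (6.9, 3.1) after, so it travelled √(1.0² + 1.0²) ≈ 1.4 units.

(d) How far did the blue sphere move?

1.4

The blue sphere was near (7.6, 6.1) before and (7.1, 4.8) after, so it travelled √(0.5² + 1.3²) ≈ 1.4 units.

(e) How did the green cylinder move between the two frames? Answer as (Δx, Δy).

(-0.2, -1.3)

The green cylinder was at about (3.6, 6.1) and moved to about (3.4, 4.8).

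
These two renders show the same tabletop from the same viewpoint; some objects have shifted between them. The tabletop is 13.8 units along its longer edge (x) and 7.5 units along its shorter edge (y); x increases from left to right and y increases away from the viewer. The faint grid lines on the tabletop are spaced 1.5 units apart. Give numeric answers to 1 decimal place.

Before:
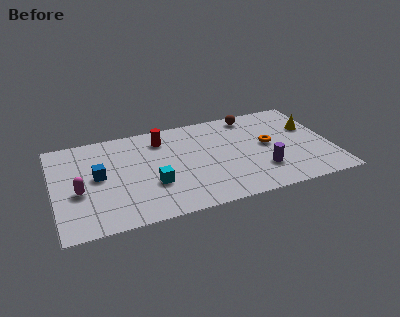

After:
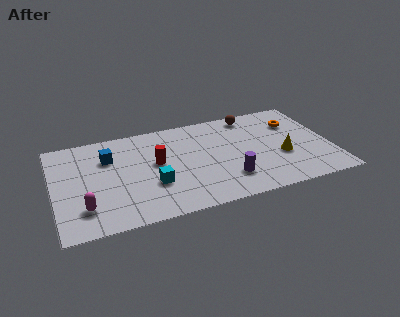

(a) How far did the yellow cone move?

2.5

From (12.9, 4.8) to (11.3, 2.9), the yellow cone covered √(1.6² + 1.9²) ≈ 2.5 units.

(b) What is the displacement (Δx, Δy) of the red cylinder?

(-0.4, -1.8)

From the two frames, the red cylinder sits at roughly (5.5, 6.0) before and (5.1, 4.2) after.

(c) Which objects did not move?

the brown sphere and the cyan cube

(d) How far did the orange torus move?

2.1

The orange torus was near (10.7, 4.0) before and (12.2, 5.4) after, so it travelled √(1.5² + 1.4²) ≈ 2.1 units.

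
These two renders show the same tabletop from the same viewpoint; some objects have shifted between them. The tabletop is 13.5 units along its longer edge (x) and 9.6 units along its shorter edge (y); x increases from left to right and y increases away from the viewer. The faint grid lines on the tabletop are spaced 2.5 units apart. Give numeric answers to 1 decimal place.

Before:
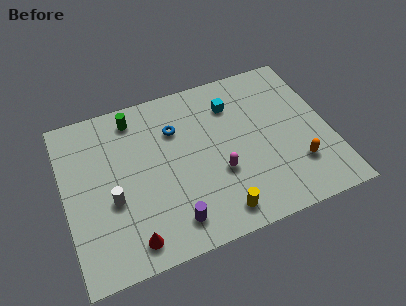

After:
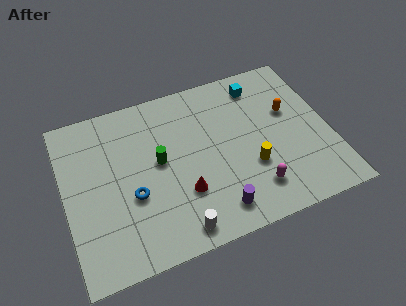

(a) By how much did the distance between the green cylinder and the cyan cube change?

+1.1

They were about 5.1 units apart before and 6.2 after — 1.1 units further apart.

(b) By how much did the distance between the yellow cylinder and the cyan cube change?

-1.4

The distance was about 6.2 in the first image and 4.8 in the second, so they moved 1.4 units closer together.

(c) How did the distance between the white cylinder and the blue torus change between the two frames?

-1.3

They were about 4.6 units apart before and 3.3 after — 1.3 units closer together.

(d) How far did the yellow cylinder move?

2.8

The yellow cylinder was near (7.4, 1.3) before and (9.3, 3.3) after, so it travelled √(1.9² + 2.0²) ≈ 2.8 units.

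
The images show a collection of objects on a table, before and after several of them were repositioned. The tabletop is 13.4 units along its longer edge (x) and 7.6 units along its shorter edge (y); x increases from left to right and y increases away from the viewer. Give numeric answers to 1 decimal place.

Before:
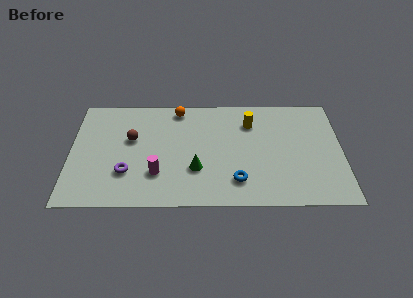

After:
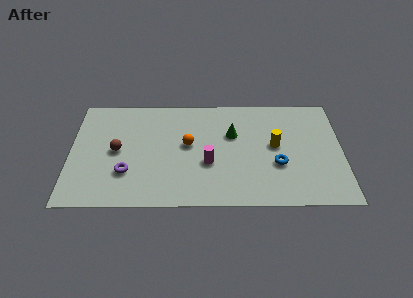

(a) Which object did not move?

the purple torus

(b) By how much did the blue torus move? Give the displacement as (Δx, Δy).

(2.0, 1.1)

The blue torus started near (8.2, 1.7) and ended near (10.2, 2.8).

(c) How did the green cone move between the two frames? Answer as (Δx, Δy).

(1.8, 2.4)

From the two frames, the green cone sits at roughly (6.2, 2.5) before and (8.0, 4.9) after.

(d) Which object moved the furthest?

the green cone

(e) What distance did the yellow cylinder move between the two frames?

2.0

From (8.9, 5.7) to (10.1, 4.1), the yellow cylinder covered √(1.2² + 1.6²) ≈ 2.0 units.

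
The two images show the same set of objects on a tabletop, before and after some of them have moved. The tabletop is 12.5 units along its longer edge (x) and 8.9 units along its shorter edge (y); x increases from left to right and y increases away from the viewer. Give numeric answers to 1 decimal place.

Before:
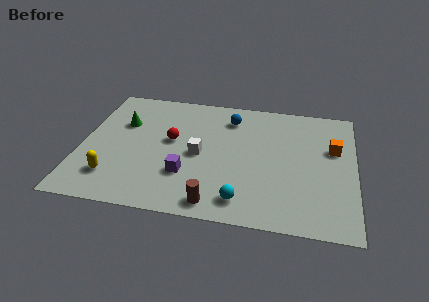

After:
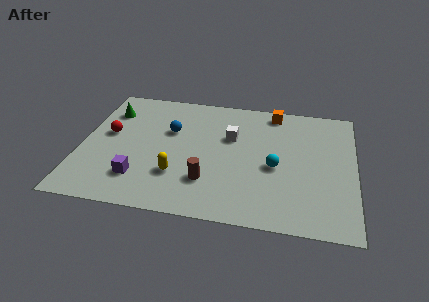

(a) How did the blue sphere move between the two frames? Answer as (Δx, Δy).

(-2.7, -1.4)

The blue sphere started near (6.7, 7.1) and ended near (4.0, 5.7).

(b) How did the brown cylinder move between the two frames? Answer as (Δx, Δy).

(-0.4, 1.4)

The brown cylinder was at about (6.3, 1.0) and moved to about (5.9, 2.4).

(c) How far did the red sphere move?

2.9

The red sphere was near (4.1, 5.0) before and (1.2, 5.0) after, so it travelled √(2.9² + 0.0²) ≈ 2.9 units.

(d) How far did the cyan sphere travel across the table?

2.9

The cyan sphere was near (7.5, 1.4) before and (8.9, 3.9) after, so it travelled √(1.4² + 2.5²) ≈ 2.9 units.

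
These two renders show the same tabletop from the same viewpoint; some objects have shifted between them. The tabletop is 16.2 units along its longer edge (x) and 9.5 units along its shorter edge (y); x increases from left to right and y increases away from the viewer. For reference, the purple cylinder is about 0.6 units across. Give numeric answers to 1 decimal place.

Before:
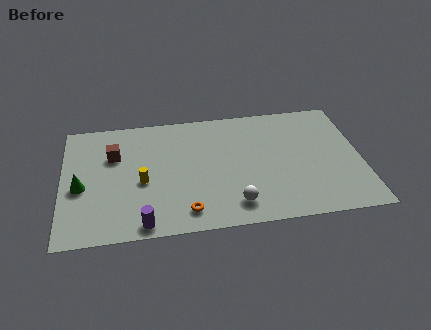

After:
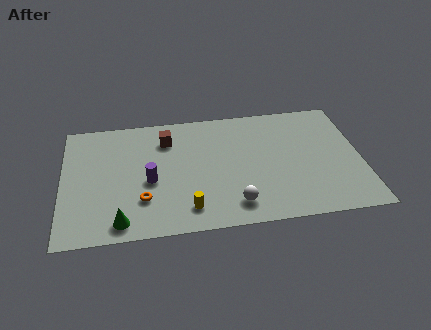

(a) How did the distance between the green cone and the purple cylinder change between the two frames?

-1.3

The distance was about 4.6 in the first image and 3.3 in the second, so they moved 1.3 units closer together.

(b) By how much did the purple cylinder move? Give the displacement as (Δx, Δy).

(0.4, 3.2)

The purple cylinder started near (4.3, 0.9) and ended near (4.7, 4.1).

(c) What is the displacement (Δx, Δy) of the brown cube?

(2.9, 0.9)

From the two frames, the brown cube sits at roughly (2.8, 6.4) before and (5.7, 7.3) after.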